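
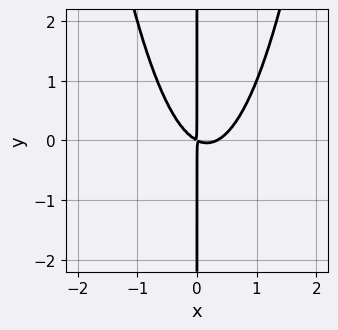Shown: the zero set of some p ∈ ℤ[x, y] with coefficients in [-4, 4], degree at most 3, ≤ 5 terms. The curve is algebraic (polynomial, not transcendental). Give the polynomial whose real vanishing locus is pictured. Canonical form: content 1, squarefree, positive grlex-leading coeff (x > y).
3*x^3 - x^2 - 2*x*y

First, degree: no degree-2 curve has this shape, so deg p = 3.
Next, reading off the gridlines: every point of the y-axis in the box is on the curve.
Finally, these observations pin down the coefficients.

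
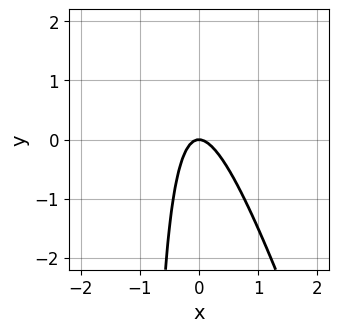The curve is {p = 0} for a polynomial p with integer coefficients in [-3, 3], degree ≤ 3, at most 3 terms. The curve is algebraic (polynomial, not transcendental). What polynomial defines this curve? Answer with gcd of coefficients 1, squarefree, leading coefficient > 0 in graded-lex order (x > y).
3*x^2 + x*y + y

First, degree: no degree-1 curve has this shape, so deg p = 2.
Then, reading off the gridlines: it meets the x-axis at x = 0 (among the integer gridlines); it crosses the y-axis at the gridline y = 0.
Finally, solving for integer coefficients yields p as stated.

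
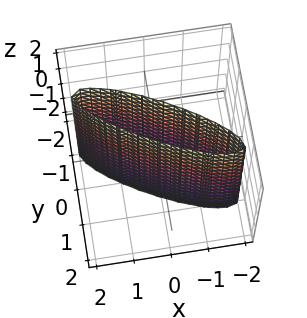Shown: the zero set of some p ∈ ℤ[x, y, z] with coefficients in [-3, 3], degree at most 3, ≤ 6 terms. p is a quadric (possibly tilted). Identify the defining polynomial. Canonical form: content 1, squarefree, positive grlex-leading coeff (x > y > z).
x^2 + 3*x*y + 3*y^2 - 1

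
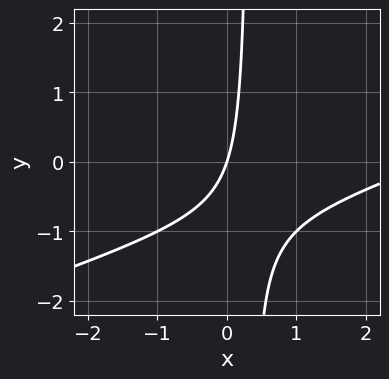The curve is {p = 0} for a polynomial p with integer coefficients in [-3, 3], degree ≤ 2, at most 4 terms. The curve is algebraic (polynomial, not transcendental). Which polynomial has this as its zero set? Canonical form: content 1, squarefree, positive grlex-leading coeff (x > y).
x^2 - 3*x*y - 3*x + y

First, deg p = 2. A generic line meets the curve in up to 2 points.
Next, from the visible intercepts: one y-axis crossing is at y = 0; it crosses the x-axis at the gridline x = 0.
Finally, fitting integer coefficients to these (and the overall shape) gives p.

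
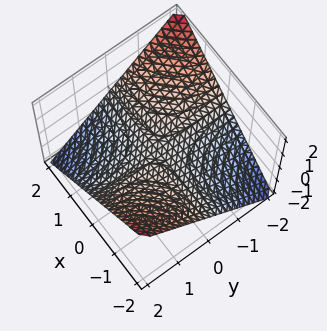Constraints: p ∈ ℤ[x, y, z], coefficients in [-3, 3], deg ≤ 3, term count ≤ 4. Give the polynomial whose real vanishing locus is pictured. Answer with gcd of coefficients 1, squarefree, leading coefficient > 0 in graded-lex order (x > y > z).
x*y + 2*z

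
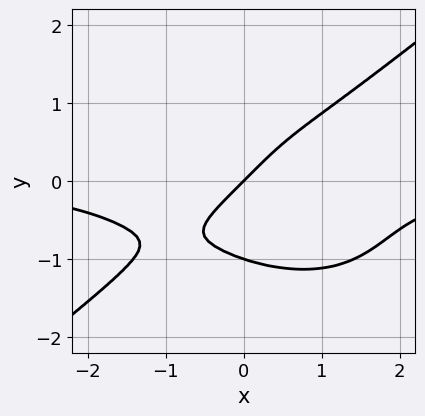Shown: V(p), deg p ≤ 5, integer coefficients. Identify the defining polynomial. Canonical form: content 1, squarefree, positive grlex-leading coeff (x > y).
First, deg p = 4.
Next, reading off the gridlines: among the integer gridlines, it crosses the y-axis at y ∈ {-1, 0}; one x-axis crossing is at x = 0.
Finally, together with the visible shape, these determine p as stated.

x^3*y - 2*y^4 + 2*x - 2*y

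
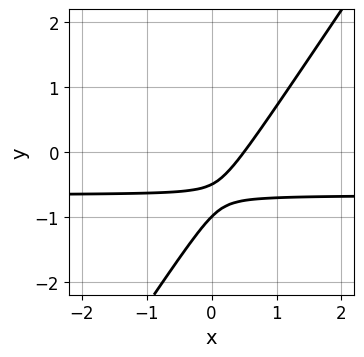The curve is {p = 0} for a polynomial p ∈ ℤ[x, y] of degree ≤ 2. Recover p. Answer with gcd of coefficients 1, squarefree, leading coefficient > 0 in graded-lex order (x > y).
3*x*y - 2*y^2 + 2*x - 3*y - 1

1. deg p = 2. A generic line meets the curve in up to 2 points.
2. Checking where it meets the axes: it meets the y-axis at y = -1 (among the integer gridlines).
3. Fitting integer coefficients to these (and the overall shape) gives p.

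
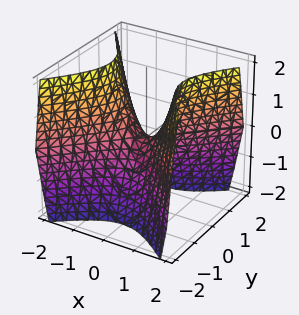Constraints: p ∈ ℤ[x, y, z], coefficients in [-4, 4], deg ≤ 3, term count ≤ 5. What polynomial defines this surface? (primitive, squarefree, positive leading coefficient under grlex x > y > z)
1. Degree: a hyperbolic paraboloid; a quadric, so deg p = 2.
2. Symmetries: the x ↦ −x reflection is a symmetry, so x appears only in even powers; it's symmetric under y → −y, forcing even powers of y.
3. Reading off the gridlines: one y-axis crossing is at y = 0; it meets the x-axis at x = 0 (among the integer gridlines); one z-axis crossing is at z = 0.
4. Assembling these constraints gives the stated polynomial.

3*x^2 - 3*y^2 - 2*z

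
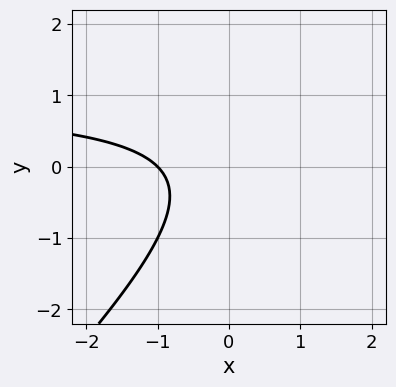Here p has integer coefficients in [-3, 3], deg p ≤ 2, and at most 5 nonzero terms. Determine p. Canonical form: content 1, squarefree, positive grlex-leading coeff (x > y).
First, degree: a generic line meets the curve in up to 2 points, so deg p = 2.
Then, from the visible intercepts: one x-axis crossing is at x = -1; the curve avoids every integer y-axis point in the box.
Finally, matching integer coefficients to the picture gives p.

x*y - y^2 - x - 1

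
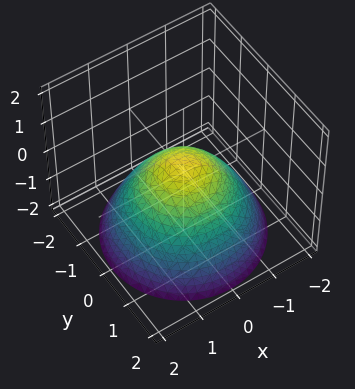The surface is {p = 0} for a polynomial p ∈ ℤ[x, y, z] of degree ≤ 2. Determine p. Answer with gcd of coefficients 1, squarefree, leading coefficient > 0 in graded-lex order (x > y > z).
Degree: a generic line meets the surface in up to 2 points, so deg p = 2.
Symmetries: the surface is invariant under rotation about z: p = q(x² + y², z).
From the axis intercepts and sections: a circular section at z = -2 has radius between 1 and 2.
Solving for integer coefficients yields p as stated.

2*x^2 + 2*y^2 + 3*z - 1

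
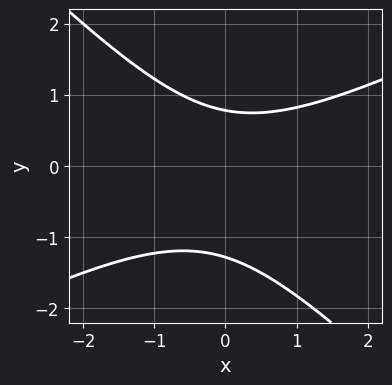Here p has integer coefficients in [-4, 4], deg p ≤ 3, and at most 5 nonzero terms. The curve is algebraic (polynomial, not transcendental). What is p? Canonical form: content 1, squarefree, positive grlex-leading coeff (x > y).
x^2 - x*y - 2*y^2 - y + 2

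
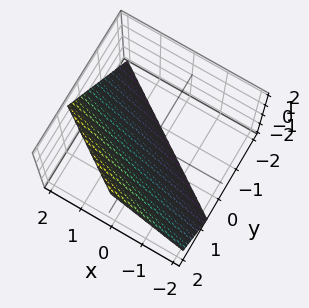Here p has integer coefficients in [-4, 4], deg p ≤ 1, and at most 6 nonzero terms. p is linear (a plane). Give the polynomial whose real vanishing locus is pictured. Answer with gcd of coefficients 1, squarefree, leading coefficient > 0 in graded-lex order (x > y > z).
2*x + 3*y - 2*z - 2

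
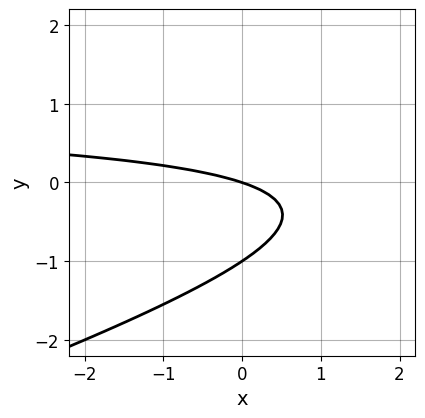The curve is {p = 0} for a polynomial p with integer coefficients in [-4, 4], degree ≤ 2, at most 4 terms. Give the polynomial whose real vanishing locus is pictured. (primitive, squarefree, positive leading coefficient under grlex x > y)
The degree is 2 — a generic line meets the curve in up to 2 points.
From the axis intercepts and sections: the y-axis gridline crossings are at y ∈ {-1, 0}; it crosses the x-axis at the gridline x = 0.
These observations pin down the coefficients.

x*y - 3*y^2 - x - 3*y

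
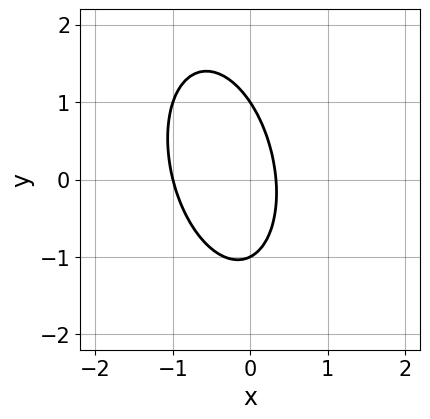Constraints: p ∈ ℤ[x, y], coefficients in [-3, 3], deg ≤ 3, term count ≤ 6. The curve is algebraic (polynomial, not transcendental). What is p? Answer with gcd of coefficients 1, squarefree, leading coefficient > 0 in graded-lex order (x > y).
1. Degree: the shape is more complex than any degree-1 curve, so deg p = 2.
2. Against the integer gridlines: the y-axis gridline crossings are at y ∈ {-1, 1}; it crosses the x-axis at the gridline x = -1.
3. Fitting integer coefficients to these (and the overall shape) gives p.

3*x^2 + x*y + y^2 + 2*x - 1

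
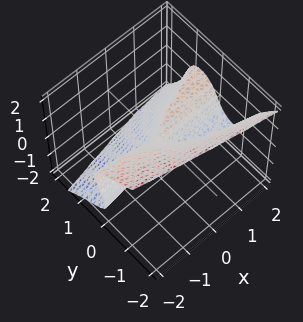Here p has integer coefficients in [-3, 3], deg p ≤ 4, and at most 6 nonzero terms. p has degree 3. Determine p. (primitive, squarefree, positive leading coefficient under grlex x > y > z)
Degree: a generic line meets the surface in up to 3 points, so deg p = 3.
Checking where it meets the axes: it meets the y-axis at y = 0 (among the integer gridlines); every point of the x-axis in the box is on the surface.
Together with the visible shape, these determine p as stated.

3*y^3 + 2*z^3 - 2*x*y + x*z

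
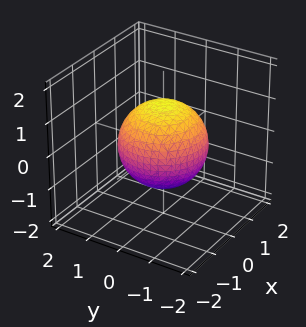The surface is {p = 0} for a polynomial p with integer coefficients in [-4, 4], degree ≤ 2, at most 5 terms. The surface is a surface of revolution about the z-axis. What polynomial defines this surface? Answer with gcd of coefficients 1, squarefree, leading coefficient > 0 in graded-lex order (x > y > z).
1. Degree: no degree-1 surface has this shape, so deg p = 2.
2. By symmetry, the z-axis is an axis of rotation, so x and y enter only as x² + y².
3. From the axis intercepts and sections: a circular section at z = 0 has radius between 1 and 2.
4. Together with the visible shape, these determine p as stated.

2*x^2 + 2*y^2 + 2*z^2 - 3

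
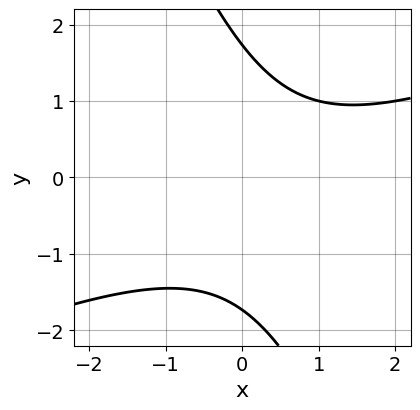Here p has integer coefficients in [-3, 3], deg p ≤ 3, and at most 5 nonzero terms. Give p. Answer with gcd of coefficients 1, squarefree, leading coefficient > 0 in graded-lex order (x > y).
x^2 - 2*x*y - y^2 - x + 3

(a) Degree: no degree-1 curve has this shape, so deg p = 2.
(b) Checking where it meets the axes: no x-intercept at any integer in the box.
(c) Fitting integer coefficients to these (and the overall shape) gives p.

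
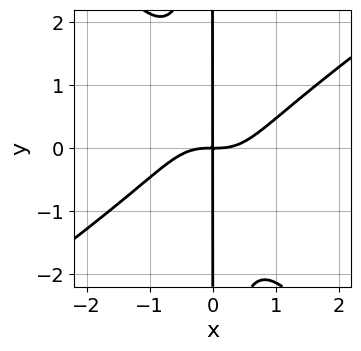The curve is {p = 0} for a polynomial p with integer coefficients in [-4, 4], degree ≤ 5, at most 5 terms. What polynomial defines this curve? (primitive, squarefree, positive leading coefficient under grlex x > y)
First, deg p = 4.
Then, observable constraints: every point of the y-axis in the box is on the curve.
Finally, the integer polynomial consistent with all of this is the stated p.

3*x^4 - 2*x^3*y - 3*x^2*y^2 - 3*x*y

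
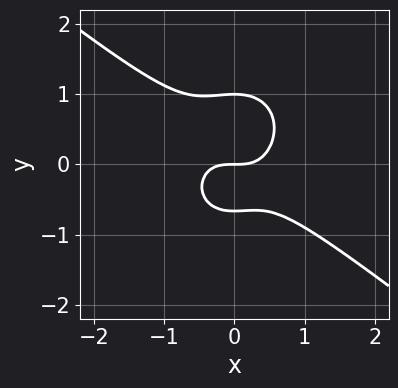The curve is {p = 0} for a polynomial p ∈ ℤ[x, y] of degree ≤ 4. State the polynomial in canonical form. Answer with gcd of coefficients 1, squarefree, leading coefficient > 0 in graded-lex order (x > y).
First, deg p = 3. No degree-2 curve has this shape.
Then, from the visible intercepts: among the integer gridlines, it crosses the y-axis at y ∈ {0, 1}; one x-axis crossing is at x = 0.
Finally, matching integer coefficients to the picture gives p.

3*x^3 + 2*x^2*y + 3*y^3 - y^2 - 2*y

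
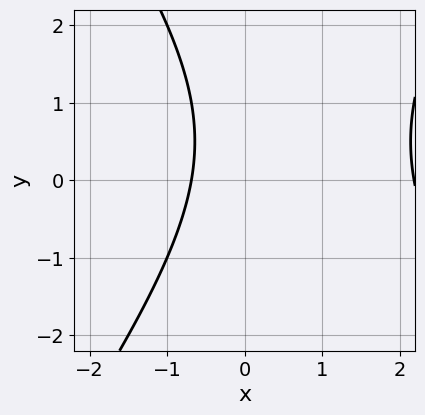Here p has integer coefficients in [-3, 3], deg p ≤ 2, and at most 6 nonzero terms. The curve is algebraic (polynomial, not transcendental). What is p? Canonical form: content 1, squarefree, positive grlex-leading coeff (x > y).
1. Degree: no degree-1 curve has this shape, so deg p = 2.
2. From the axis intercepts and sections: it misses every integer gridline on the y-axis.
3. The integer polynomial consistent with all of this is the stated p.

2*x^2 - y^2 - 3*x + y - 3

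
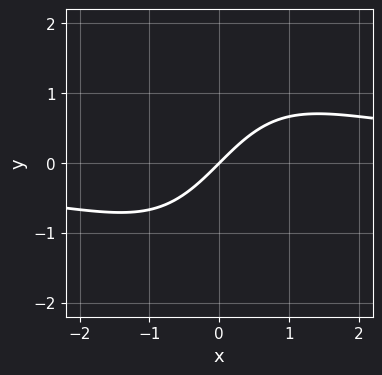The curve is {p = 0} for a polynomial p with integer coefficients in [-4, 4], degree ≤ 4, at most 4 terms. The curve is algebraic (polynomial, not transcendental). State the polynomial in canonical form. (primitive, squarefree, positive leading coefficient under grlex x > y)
The degree is 3 — a generic line meets the curve in up to 3 points.
Checking where it meets the axes: it crosses the y-axis at the gridline y = 0; it crosses the x-axis at the gridline x = 0.
Together with the visible shape, these determine p as stated.

x^2*y - 2*x + 2*y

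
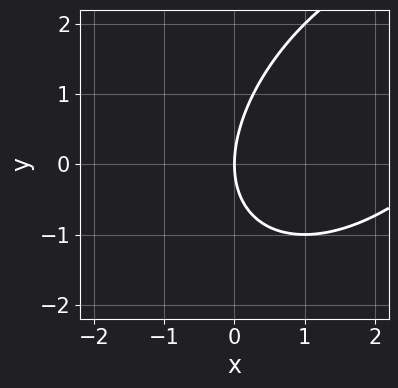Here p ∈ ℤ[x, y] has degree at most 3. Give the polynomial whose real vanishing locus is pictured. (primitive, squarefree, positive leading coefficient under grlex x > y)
x^2 - x*y + y^2 - 3*x

1. The degree is 2 — no degree-1 curve has this shape.
2. Observable constraints: one y-axis crossing is at y = 0; it meets the x-axis at x = 0 (among the integer gridlines).
3. Putting this together gives p.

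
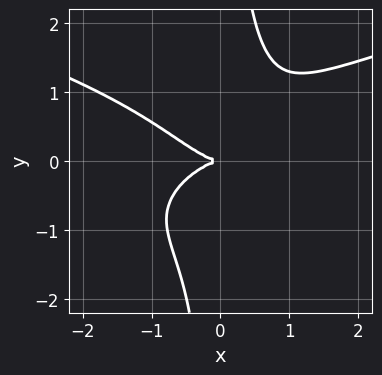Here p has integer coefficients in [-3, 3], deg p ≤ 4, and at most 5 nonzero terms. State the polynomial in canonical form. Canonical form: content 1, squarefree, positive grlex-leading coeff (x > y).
2*x*y^3 - x^3 - 2*y^2

(a) The degree is 4 — no degree-3 curve has this shape.
(b) Reading off the gridlines: it meets the y-axis at y = 0 (among the integer gridlines); one x-axis crossing is at x = 0.
(c) These observations pin down the coefficients.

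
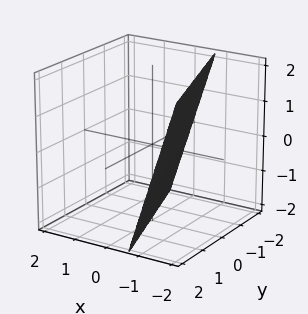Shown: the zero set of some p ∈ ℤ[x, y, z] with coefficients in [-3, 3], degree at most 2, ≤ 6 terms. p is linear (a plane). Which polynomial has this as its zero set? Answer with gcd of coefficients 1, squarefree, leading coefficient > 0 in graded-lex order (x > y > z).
3*x + y + z + 2

First, degree: every cross-section is a straight line — this is a plane, so deg p = 1.
Then, observable constraints: one z-axis crossing is at z = -2; one y-axis crossing is at y = -2.
Finally, assembling these constraints gives the stated polynomial.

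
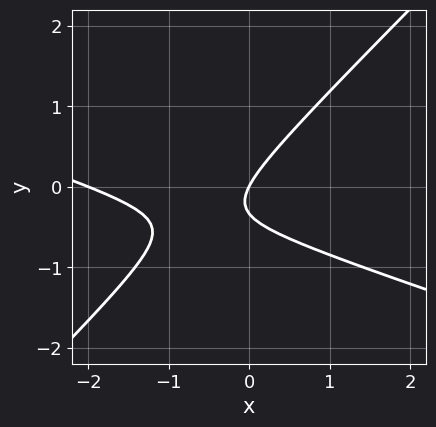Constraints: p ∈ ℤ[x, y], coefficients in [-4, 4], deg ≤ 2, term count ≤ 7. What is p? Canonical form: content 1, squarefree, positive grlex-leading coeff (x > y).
(a) The degree is 2 — no degree-1 curve has this shape.
(b) From the visible intercepts: the x-axis gridline crossings are at x ∈ {-2, 0}; it crosses the y-axis at the gridline y = 0.
(c) Fitting integer coefficients to these (and the overall shape) gives p.

x^2 + 2*x*y - 3*y^2 + 2*x - y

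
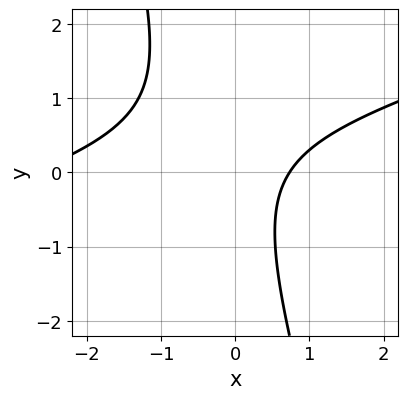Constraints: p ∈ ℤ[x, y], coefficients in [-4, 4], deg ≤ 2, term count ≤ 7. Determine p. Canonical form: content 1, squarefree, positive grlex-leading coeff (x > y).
1. The degree is 2 — a generic line meets the curve in up to 2 points.
2. From the axis intercepts and sections: it misses every integer gridline on the y-axis.
3. Matching integer coefficients to the picture gives p.

x^2 - 3*x*y - y^2 + 2*x - 2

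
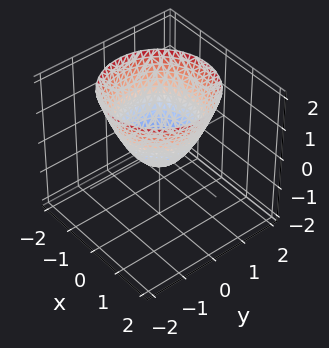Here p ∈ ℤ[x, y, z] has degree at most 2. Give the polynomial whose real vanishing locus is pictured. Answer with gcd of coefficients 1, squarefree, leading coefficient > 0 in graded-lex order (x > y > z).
1. deg p = 2. No degree-1 surface has this shape.
2. Symmetry: every cross-section ⟂ z is a circle, so x, y appear only via x² + y².
3. Against the integer gridlines: a circular section at z = 0 has radius between 0 and 1.
4. Matching integer coefficients to the picture gives p.

3*x^2 + 3*y^2 - 3*z - 1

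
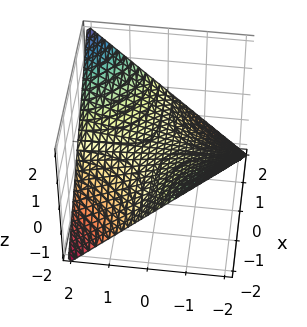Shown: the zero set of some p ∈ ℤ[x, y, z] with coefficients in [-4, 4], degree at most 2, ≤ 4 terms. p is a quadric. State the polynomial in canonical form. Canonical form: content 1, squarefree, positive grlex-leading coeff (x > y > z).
x*y - 2*z

First, degree: a hyperbolic paraboloid; a quadric, so deg p = 2.
Next, against the integer gridlines: every point of the y-axis in the box is on the surface; every point of the x-axis in the box is on the surface.
Finally, putting this together gives p.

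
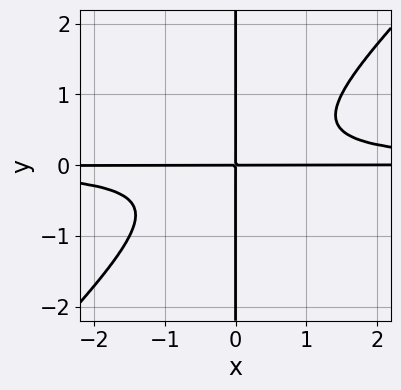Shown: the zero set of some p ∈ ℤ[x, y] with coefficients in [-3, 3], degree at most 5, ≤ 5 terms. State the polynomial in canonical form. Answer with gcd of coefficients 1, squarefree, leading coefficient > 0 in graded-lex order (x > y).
First, the degree is 4 — no degree-3 curve has this shape.
Then, checking where it meets the axes: every point of the x-axis in the box is on the curve; every point of the y-axis in the box is on the curve.
Finally, fitting integer coefficients to these (and the overall shape) gives p.

2*x^2*y^2 - 2*x*y^3 - x*y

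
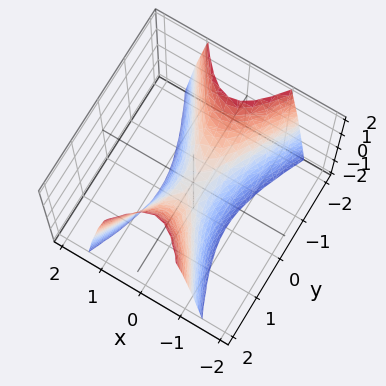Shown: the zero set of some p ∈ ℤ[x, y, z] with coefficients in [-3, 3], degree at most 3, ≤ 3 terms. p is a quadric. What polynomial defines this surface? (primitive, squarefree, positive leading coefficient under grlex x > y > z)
1. deg p = 2.
2. Symmetries: mirror symmetry x ↦ −x ⇒ only even powers of x; mirror symmetry y ↦ −y ⇒ only even powers of y.
3. Observable constraints: it crosses the y-axis at the gridline y = 0; it crosses the z-axis at the gridline z = 0; it meets the x-axis at x = 0 (among the integer gridlines).
4. Solving for integer coefficients yields p as stated.

3*x^2 - y^2 + z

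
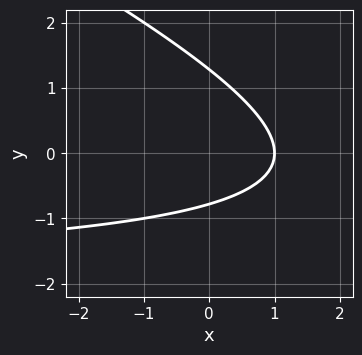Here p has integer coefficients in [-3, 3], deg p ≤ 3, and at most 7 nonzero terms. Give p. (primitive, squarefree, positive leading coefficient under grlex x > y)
1. The degree is 2 — the shape is more complex than any degree-1 curve.
2. From the visible intercepts: it crosses the x-axis at the gridline x = 1.
3. Fitting integer coefficients to these (and the overall shape) gives p.

x*y + 2*y^2 + 2*x - y - 2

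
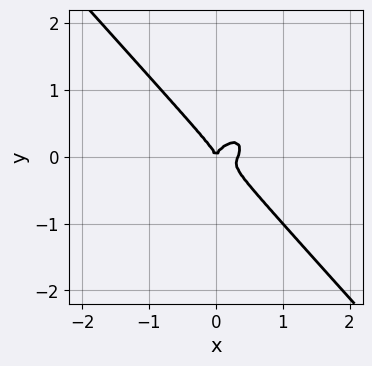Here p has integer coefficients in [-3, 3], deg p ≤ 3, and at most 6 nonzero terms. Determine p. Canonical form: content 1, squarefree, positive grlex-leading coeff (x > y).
1. deg p = 3. A generic line meets the curve in up to 3 points.
2. Reading off the gridlines: it crosses the x-axis at the gridline x = 0; it crosses the y-axis at the gridline y = 0.
3. Assembling these constraints gives the stated polynomial.

3*x^3 - x^2*y + 3*y^3 - x^2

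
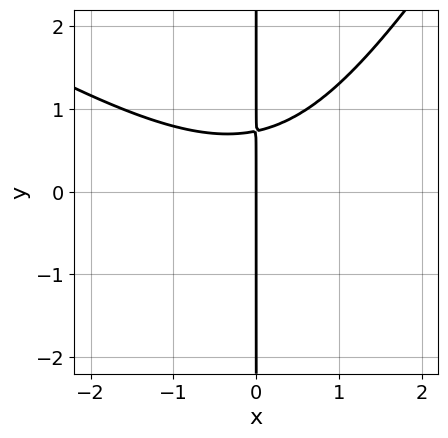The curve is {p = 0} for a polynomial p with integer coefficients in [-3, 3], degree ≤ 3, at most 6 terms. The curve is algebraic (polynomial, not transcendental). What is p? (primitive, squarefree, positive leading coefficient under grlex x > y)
x^3 + x^2*y - x*y^2 - 2*x*y + 2*x

(a) The degree is 3 — the shape is more complex than any degree-2 curve.
(b) From the axis intercepts and sections: the visible y-axis segment lies entirely on the curve; it crosses the x-axis at the gridline x = 0.
(c) Together with the visible shape, these determine p as stated.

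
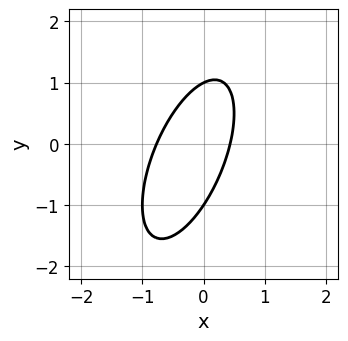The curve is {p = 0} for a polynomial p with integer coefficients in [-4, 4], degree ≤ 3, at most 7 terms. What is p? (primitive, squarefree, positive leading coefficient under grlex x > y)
deg p = 2. The shape is more complex than any degree-1 curve.
Reading off the gridlines: among the integer gridlines, it crosses the y-axis at y ∈ {-1, 1}.
Matching integer coefficients to the picture gives p.

3*x^2 - 2*x*y + y^2 + x - 1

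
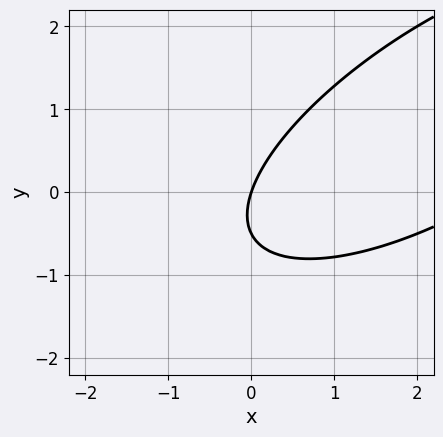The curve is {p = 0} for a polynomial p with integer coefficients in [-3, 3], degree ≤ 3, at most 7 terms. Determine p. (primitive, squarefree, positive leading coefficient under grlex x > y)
x^2 - 2*x*y + 2*y^2 - 3*x + y

First, deg p = 2. No degree-1 curve has this shape.
Then, from the visible intercepts: one x-axis crossing is at x = 0; it crosses the y-axis at the gridline y = 0.
Finally, putting this together gives p.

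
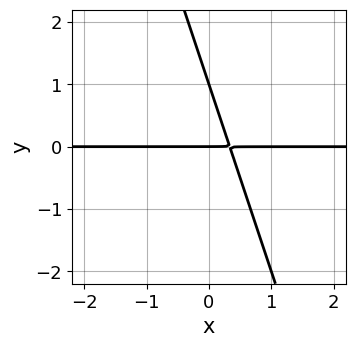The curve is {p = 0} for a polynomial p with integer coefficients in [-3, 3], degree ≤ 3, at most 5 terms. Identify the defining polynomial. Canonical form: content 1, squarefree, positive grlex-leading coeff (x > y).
1. deg p = 2. A generic line meets the curve in up to 2 points.
2. Against the integer gridlines: the y-axis gridline crossings are at y ∈ {0, 1}; the visible x-axis segment lies entirely on the curve.
3. Solving for integer coefficients yields p as stated.

3*x*y + y^2 - y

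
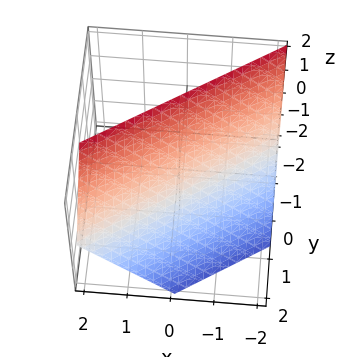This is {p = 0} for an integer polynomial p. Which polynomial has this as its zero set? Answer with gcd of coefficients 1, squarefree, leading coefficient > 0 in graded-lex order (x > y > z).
2*x - 3*y - 2*z + 2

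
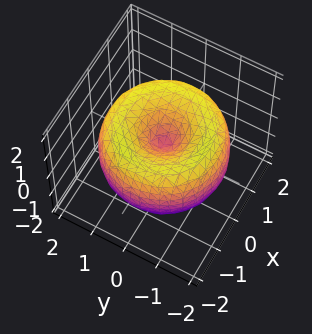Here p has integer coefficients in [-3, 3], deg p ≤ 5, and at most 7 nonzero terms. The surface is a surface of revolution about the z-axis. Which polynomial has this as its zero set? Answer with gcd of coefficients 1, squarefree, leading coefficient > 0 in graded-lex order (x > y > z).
x^4 + 2*x^2*y^2 + y^4 - 3*x^2 - 3*y^2 + 2*z^2

(a) The degree is 4 — a generic line meets the surface in up to 4 points.
(b) Symmetries: rotational symmetry about the z-axis ⇒ p depends on x, y only through x² + y².
(c) From the axis intercepts and sections: one z-axis crossing is at z = 0; one y-axis crossing is at y = 0; a circular section at z = 0 has radius between 1 and 2.
(d) Assembling these constraints gives the stated polynomial.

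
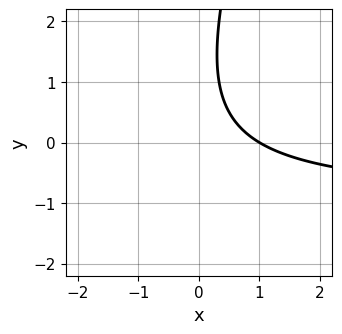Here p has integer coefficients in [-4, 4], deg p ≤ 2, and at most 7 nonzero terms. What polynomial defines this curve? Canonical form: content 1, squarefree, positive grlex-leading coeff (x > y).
3*x*y - y^2 + 3*x + 2*y - 3

First, deg p = 2.
Then, against the integer gridlines: the curve avoids every integer y-axis point in the box; one x-axis crossing is at x = 1.
Finally, putting this together gives p.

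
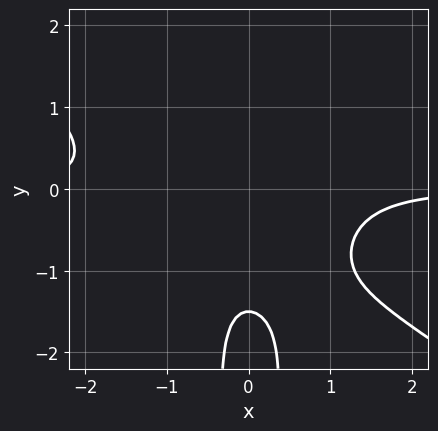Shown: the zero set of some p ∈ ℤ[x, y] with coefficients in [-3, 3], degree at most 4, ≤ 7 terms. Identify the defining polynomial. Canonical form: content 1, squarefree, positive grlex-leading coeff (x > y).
2*x^3*y + 3*x^2*y^2 + x^2*y + 2*y + 3

First, the degree is 4 — the shape is more complex than any degree-3 curve.
Next, from the visible intercepts: the curve avoids every integer x-axis point in the box.
Finally, putting this together gives p.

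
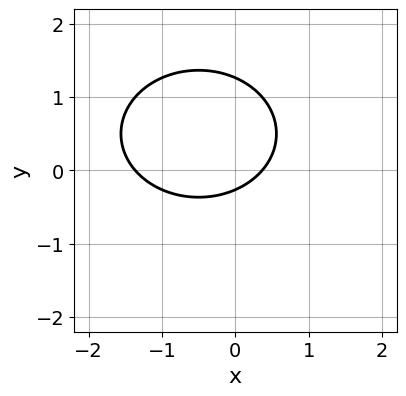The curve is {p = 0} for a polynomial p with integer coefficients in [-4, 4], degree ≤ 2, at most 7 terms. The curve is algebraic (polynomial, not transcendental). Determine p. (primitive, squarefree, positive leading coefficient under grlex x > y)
2*x^2 + 3*y^2 + 2*x - 3*y - 1

(a) deg p = 2.
(b) Putting this together gives p.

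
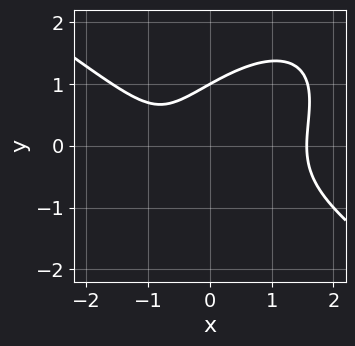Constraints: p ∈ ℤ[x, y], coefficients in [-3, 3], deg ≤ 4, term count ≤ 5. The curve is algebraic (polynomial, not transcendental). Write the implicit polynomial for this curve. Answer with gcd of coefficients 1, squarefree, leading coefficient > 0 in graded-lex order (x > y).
(a) The degree is 3 — a generic line meets the curve in up to 3 points.
(b) Reading off the gridlines: it crosses the y-axis at the gridline y = 1.
(c) These observations pin down the coefficients.

2*x^3 - 2*x*y^2 + 3*y^3 - 3*x - 3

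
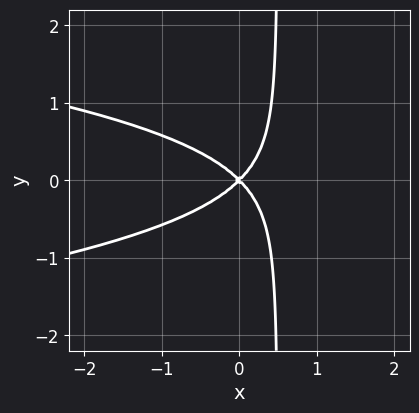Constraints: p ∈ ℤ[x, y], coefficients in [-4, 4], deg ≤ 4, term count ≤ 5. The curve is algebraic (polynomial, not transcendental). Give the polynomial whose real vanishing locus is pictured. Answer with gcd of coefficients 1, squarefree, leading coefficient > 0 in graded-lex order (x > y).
2*x*y^2 + x^2 - y^2

First, deg p = 3. No degree-2 curve has this shape.
Next, symmetries: mirror symmetry y ↦ −y ⇒ only even powers of y.
Then, against the integer gridlines: it crosses the x-axis at the gridline x = 0; it crosses the y-axis at the gridline y = 0.
Finally, matching integer coefficients to the picture gives p.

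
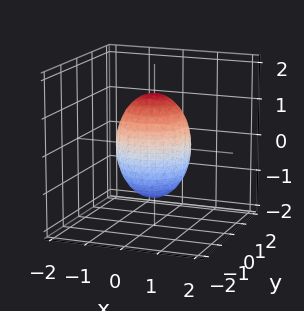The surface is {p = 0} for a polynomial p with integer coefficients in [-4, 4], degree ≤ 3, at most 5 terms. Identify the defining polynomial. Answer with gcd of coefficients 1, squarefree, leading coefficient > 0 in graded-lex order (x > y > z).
2*x^2 + 2*y^2 + z^2 - 2

1. Degree: a generic line meets the surface in up to 2 points, so deg p = 2.
2. By symmetry, every cross-section ⟂ z is a circle, so x, y appear only via x² + y².
3. Checking where it meets the axes: among the integer gridlines, it crosses the x-axis at x ∈ {-1, 1}; a circular section at z = 0 has radius exactly 1; among the integer gridlines, it crosses the y-axis at y ∈ {-1, 1}.
4. Together with the visible shape, these determine p as stated.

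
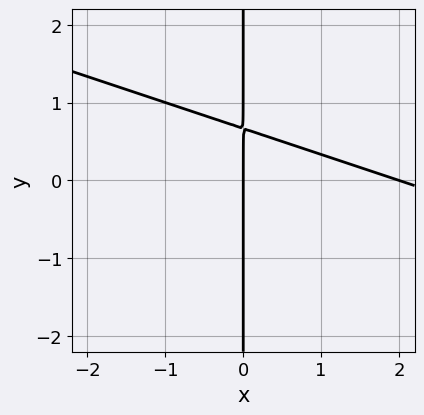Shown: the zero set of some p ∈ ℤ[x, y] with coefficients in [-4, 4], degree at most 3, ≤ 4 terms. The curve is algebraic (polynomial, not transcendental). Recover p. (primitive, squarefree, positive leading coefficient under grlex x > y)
x^2 + 3*x*y - 2*x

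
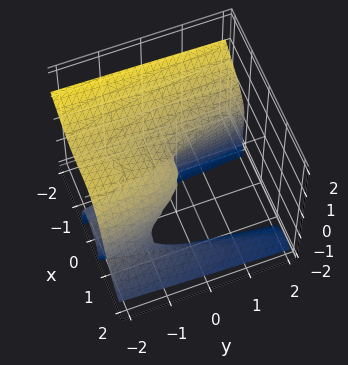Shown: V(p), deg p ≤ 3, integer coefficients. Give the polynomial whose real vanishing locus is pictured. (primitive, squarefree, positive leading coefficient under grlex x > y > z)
2*x^3 + 3*x^2*z + z^3 + 3*z^2 + y

1. The degree is 3 — the shape is more complex than any degree-2 surface.
2. From the visible intercepts: one y-axis crossing is at y = 0; it crosses the z-axis at the gridline z = 0; one x-axis crossing is at x = 0.
3. Together with the visible shape, these determine p as stated.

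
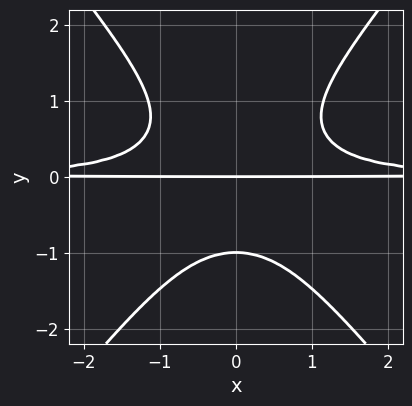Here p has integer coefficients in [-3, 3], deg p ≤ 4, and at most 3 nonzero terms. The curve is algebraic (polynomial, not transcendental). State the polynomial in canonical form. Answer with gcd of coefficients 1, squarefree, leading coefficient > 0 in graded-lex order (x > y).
3*x^2*y^2 - 2*y^4 - 2*y

The degree is 4 — no degree-3 curve has this shape.
Symmetries: mirror symmetry x ↦ −x ⇒ only even powers of x.
Checking where it meets the axes: the visible x-axis segment lies entirely on the curve; among the integer gridlines, it crosses the y-axis at y ∈ {-1, 0}.
Assembling these constraints gives the stated polynomial.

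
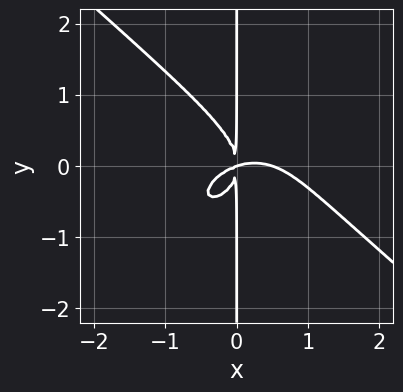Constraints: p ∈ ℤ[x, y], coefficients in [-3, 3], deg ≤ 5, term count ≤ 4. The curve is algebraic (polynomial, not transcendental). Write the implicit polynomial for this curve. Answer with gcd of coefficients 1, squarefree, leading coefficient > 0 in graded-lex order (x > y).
Degree: no degree-3 curve has this shape, so deg p = 4.
Checking where it meets the axes: one x-axis crossing is at x = 0; every point of the y-axis in the box is on the curve.
Solving for integer coefficients yields p as stated.

2*x^4 + 3*x*y^3 - x^3 + 3*x^2*y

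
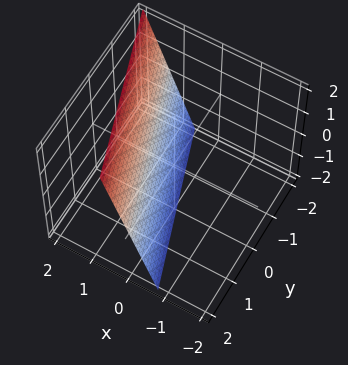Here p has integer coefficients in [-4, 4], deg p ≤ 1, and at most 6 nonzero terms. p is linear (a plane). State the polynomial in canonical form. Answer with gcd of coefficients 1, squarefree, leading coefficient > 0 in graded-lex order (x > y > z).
(a) deg p = 1.
(b) Against the integer gridlines: it meets the y-axis at y = 2 (among the integer gridlines); it meets the z-axis at z = -2 (among the integer gridlines).
(c) Matching integer coefficients to the picture gives p.

3*x + y - z - 2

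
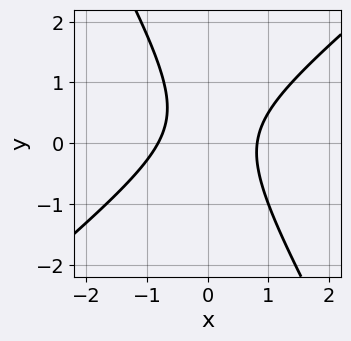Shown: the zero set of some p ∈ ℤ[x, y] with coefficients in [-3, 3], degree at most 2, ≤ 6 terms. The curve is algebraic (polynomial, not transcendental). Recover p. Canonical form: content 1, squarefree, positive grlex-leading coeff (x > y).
3*x^2 - 2*x*y - 2*y^2 + y - 2

deg p = 2. No degree-1 curve has this shape.
Observable constraints: it misses every integer gridline on the y-axis.
These observations pin down the coefficients.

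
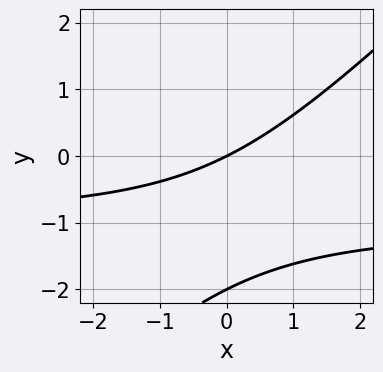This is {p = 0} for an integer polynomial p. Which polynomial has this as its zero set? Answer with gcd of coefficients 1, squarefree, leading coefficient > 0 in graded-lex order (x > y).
x*y - y^2 + x - 2*y

1. deg p = 2.
2. From the axis intercepts and sections: among the integer gridlines, it crosses the y-axis at y ∈ {-2, 0}; it meets the x-axis at x = 0 (among the integer gridlines).
3. These observations pin down the coefficients.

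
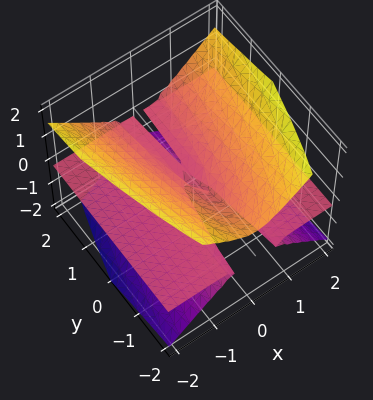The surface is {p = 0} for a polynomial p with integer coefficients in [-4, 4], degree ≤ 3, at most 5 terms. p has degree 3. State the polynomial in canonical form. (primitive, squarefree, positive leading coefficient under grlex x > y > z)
2*x^2*z - y*z^2 - 2*z^3

The degree is 3 — the shape is more complex than any degree-2 surface.
Reading off the gridlines: every point of the y-axis in the box is on the surface; one z-axis crossing is at z = 0; every point of the x-axis in the box is on the surface.
Matching integer coefficients to the picture gives p.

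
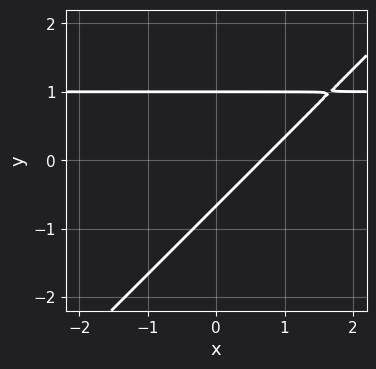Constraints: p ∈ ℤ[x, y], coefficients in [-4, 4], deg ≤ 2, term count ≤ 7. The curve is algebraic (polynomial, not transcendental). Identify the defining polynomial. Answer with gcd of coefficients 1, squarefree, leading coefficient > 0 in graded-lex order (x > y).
3*x*y - 3*y^2 - 3*x + y + 2

(a) Degree: a generic line meets the curve in up to 2 points, so deg p = 2.
(b) Against the integer gridlines: one y-axis crossing is at y = 1.
(c) Solving for integer coefficients yields p as stated.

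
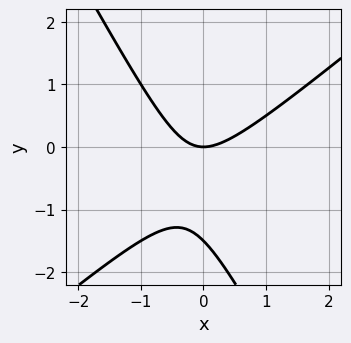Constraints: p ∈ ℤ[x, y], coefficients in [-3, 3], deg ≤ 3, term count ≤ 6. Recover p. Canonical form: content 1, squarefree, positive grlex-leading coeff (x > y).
1. Degree: the shape is more complex than any degree-1 curve, so deg p = 2.
2. From the visible intercepts: one y-axis crossing is at y = 0; it crosses the x-axis at the gridline x = 0.
3. Assembling these constraints gives the stated polynomial.

3*x^2 - 2*x*y - 2*y^2 - 3*y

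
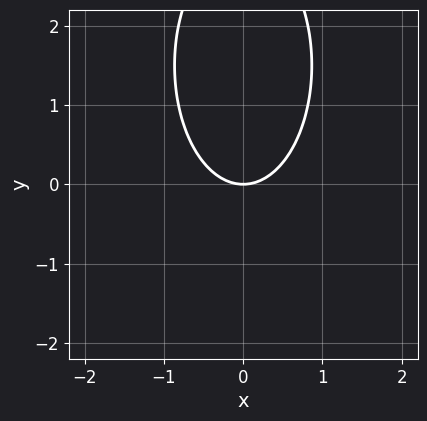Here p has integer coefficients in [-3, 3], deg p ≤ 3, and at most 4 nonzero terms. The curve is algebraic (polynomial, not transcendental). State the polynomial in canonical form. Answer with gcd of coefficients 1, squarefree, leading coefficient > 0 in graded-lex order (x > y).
3*x^2 + y^2 - 3*y

1. The degree is 2 — a generic line meets the curve in up to 2 points.
2. Symmetries: it's symmetric under x → −x, forcing even powers of x.
3. Against the integer gridlines: one y-axis crossing is at y = 0; it crosses the x-axis at the gridline x = 0.
4. Matching integer coefficients to the picture gives p.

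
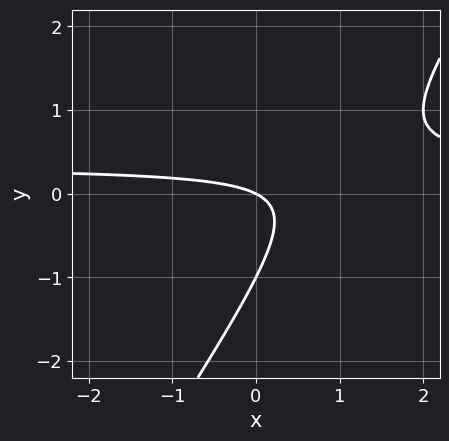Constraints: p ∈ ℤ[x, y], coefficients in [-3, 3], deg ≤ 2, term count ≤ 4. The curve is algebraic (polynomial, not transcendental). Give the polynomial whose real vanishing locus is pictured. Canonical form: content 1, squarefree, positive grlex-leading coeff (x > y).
3*x*y - 2*y^2 - x - 2*y

(a) The degree is 2 — no degree-1 curve has this shape.
(b) From the visible intercepts: among the integer gridlines, it crosses the y-axis at y ∈ {-1, 0}; it meets the x-axis at x = 0 (among the integer gridlines).
(c) These observations pin down the coefficients.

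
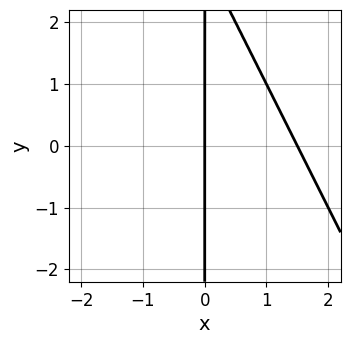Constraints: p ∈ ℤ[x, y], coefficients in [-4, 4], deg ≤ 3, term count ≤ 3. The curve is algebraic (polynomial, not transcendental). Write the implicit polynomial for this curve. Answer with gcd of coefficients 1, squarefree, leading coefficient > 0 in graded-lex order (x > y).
2*x^2 + x*y - 3*x

First, deg p = 2. A generic line meets the curve in up to 2 points.
Then, from the axis intercepts and sections: one x-axis crossing is at x = 0; the visible y-axis segment lies entirely on the curve.
Finally, these observations pin down the coefficients.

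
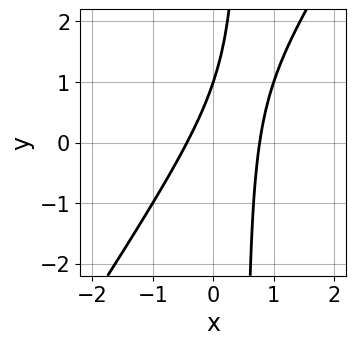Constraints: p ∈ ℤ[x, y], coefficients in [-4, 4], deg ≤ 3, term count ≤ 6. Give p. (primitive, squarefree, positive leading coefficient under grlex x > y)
(a) The degree is 2 — a generic line meets the curve in up to 2 points.
(b) Checking where it meets the axes: it crosses the y-axis at the gridline y = 1.
(c) Fitting integer coefficients to these (and the overall shape) gives p.

3*x^2 - 2*x*y - x + y - 1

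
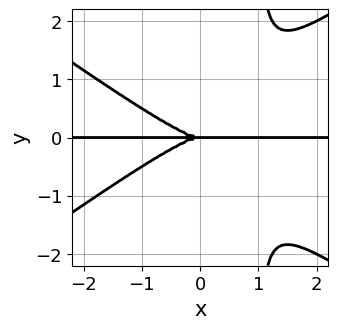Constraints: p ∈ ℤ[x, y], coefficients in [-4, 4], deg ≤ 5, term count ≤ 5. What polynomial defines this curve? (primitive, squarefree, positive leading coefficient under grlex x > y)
x^3*y - 2*x*y^3 + 2*y^3

First, deg p = 4. No degree-3 curve has this shape.
Next, from the visible intercepts: one y-axis crossing is at y = 0; every point of the x-axis in the box is on the curve.
Finally, solving for integer coefficients yields p as stated.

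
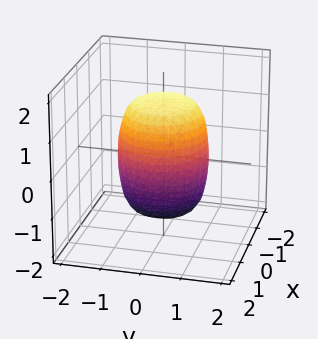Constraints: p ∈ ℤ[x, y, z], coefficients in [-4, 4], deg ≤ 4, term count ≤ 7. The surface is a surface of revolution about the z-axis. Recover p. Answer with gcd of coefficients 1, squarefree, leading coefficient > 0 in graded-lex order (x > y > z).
2*x^4 + 4*x^2*y^2 + 2*y^4 - x^2 - y^2 + z^2 - 2

deg p = 4. The shape is more complex than any degree-3 surface.
Symmetries: the z-axis is an axis of rotation, so x and y enter only as x² + y².
From the visible intercepts: a circular section at z = 0 has radius between 1 and 2.
Fitting integer coefficients to these (and the overall shape) gives p.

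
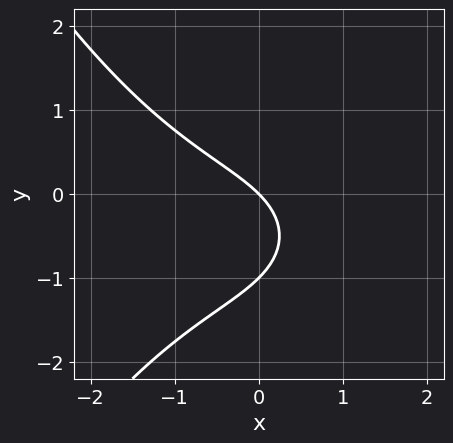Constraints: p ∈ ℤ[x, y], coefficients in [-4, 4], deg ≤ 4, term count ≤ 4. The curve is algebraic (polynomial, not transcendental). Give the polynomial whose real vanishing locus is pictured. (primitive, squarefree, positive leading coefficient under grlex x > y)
First, the degree is 3 — no degree-2 curve has this shape.
Next, reading off the gridlines: it crosses the x-axis at the gridline x = 0; among the integer gridlines, it crosses the y-axis at y ∈ {-1, 0}.
Finally, assembling these constraints gives the stated polynomial.

x^3 + 3*y^2 + 3*x + 3*y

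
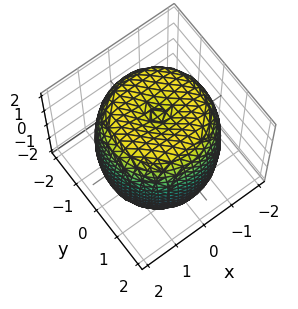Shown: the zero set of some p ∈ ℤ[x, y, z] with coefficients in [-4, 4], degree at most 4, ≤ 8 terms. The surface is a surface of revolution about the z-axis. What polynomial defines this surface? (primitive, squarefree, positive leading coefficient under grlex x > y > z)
The degree is 4 — the shape is more complex than any degree-3 surface.
By symmetry, the surface is invariant under rotation about z: p = q(x² + y², z).
Reading off the gridlines: a circular section at z = 1 has radius between 1 and 2.
Putting this together gives p.

x^4 + 2*x^2*y^2 + y^4 - 2*x^2 - 2*y^2 + z^2 - 3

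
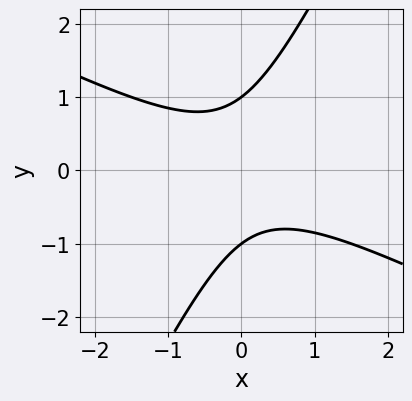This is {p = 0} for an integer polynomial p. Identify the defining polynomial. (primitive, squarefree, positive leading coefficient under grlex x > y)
2*x^2 + 3*x*y - 2*y^2 + 2

(a) The degree is 2 — the shape is more complex than any degree-1 curve.
(b) Reading off the gridlines: among the integer gridlines, it crosses the y-axis at y ∈ {-1, 1}; it misses every integer gridline on the x-axis.
(c) Putting this together gives p.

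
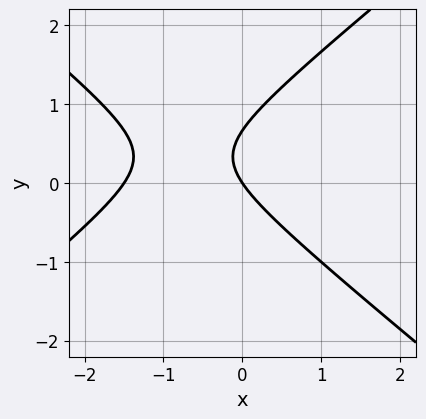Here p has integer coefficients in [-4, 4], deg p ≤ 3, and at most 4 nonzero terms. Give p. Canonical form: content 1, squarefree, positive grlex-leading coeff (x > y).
deg p = 2. A generic line meets the curve in up to 2 points.
Observable constraints: one x-axis crossing is at x = 0; it crosses the y-axis at the gridline y = 0.
Solving for integer coefficients yields p as stated.

2*x^2 - 3*y^2 + 3*x + 2*y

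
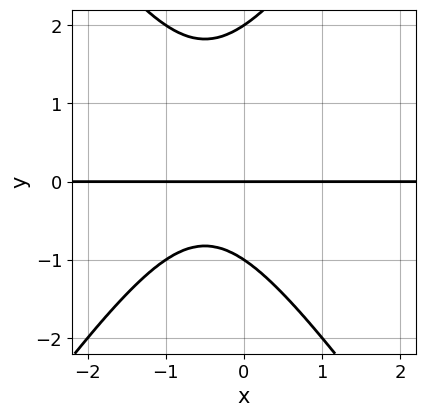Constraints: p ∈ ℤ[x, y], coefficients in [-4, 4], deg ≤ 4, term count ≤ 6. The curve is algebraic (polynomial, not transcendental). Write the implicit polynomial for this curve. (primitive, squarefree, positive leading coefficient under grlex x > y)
First, deg p = 3. A generic line meets the curve in up to 3 points.
Next, from the axis intercepts and sections: the visible x-axis segment lies entirely on the curve; among the integer gridlines, it crosses the y-axis at y ∈ {-1, 0, 2}.
Finally, assembling these constraints gives the stated polynomial.

2*x^2*y - y^3 + 2*x*y + y^2 + 2*y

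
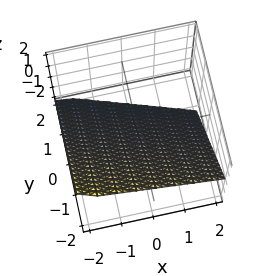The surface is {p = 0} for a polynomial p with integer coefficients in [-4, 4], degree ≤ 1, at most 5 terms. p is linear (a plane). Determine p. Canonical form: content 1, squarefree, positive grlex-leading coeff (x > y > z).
x + 3*y + 3*z + 2

1. The degree is 1 — every cross-section is a straight line — this is a plane.
2. Reading off the gridlines: it crosses the x-axis at the gridline x = -2.
3. These observations pin down the coefficients.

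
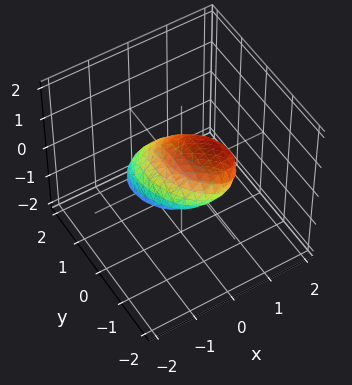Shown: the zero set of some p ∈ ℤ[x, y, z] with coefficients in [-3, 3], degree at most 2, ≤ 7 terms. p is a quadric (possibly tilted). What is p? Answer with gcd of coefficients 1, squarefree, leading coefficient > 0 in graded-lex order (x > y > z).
2*x^2 + x*y - 3*x*z + y^2 + 3*z^2 - 1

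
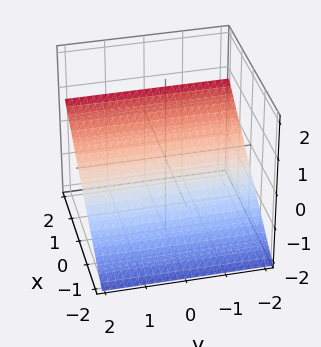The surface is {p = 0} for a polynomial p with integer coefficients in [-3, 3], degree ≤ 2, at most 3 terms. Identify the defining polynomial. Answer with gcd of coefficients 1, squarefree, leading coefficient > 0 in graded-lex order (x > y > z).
2*x - 3*z - 2

deg p = 1. Every cross-section is a straight line — this is a plane.
Checking where it meets the axes: it crosses the x-axis at the gridline x = 1; it misses every integer gridline on the y-axis.
Putting this together gives p.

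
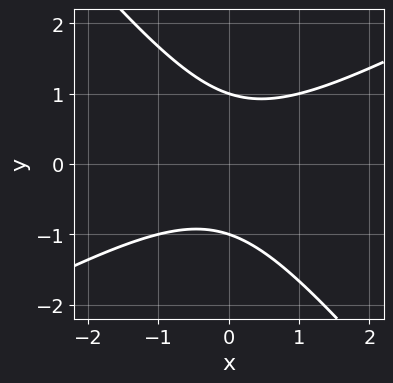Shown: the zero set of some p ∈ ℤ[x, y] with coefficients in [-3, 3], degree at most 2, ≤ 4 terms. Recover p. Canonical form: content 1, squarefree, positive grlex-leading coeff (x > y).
2*x^2 - 2*x*y - 3*y^2 + 3

(a) The degree is 2 — the shape is more complex than any degree-1 curve.
(b) Observable constraints: it misses every integer gridline on the x-axis; the y-axis gridline crossings are at y ∈ {-1, 1}.
(c) Solving for integer coefficients yields p as stated.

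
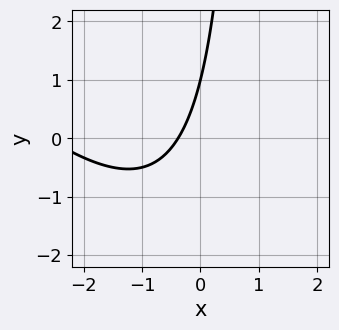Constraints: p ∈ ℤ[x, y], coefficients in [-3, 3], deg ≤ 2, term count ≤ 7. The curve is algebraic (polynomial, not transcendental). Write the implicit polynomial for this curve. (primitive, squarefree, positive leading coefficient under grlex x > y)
1. Degree: the shape is more complex than any degree-1 curve, so deg p = 2.
2. From the axis intercepts and sections: it crosses the y-axis at the gridline y = 1.
3. Together with the visible shape, these determine p as stated.

x^2 + x*y + 3*x - y + 1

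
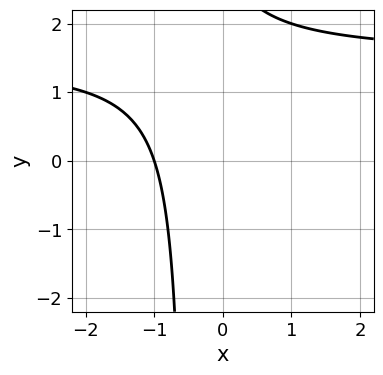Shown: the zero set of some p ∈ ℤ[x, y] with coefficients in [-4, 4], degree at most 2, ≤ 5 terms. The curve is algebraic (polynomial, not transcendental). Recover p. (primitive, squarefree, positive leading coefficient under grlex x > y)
Degree: a generic line meets the curve in up to 2 points, so deg p = 2.
From the axis intercepts and sections: it misses every integer gridline on the y-axis; it crosses the x-axis at the gridline x = -1.
Together with the visible shape, these determine p as stated.

2*x*y - 3*x + y - 3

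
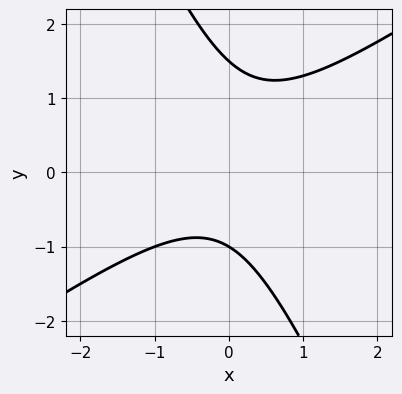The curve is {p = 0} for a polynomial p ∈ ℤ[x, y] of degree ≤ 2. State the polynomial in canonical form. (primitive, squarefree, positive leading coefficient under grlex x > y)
3*x^2 - 3*x*y - 2*y^2 + y + 3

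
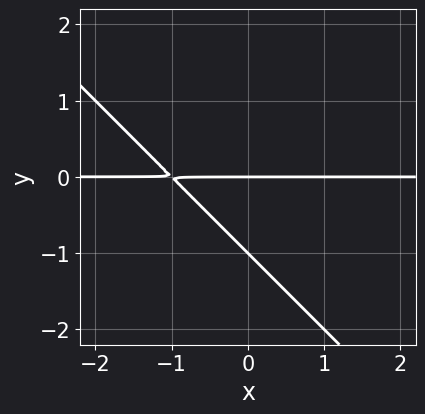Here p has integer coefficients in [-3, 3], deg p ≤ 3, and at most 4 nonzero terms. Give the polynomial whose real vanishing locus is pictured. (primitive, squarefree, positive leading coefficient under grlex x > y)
First, deg p = 2. The shape is more complex than any degree-1 curve.
Next, from the axis intercepts and sections: the y-axis gridline crossings are at y ∈ {-1, 0}; the visible x-axis segment lies entirely on the curve.
Finally, putting this together gives p.

x*y + y^2 + y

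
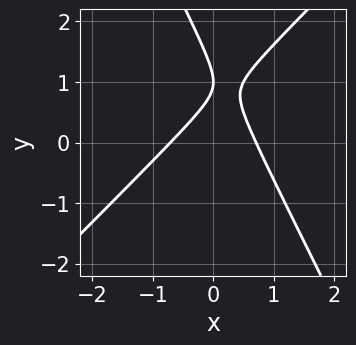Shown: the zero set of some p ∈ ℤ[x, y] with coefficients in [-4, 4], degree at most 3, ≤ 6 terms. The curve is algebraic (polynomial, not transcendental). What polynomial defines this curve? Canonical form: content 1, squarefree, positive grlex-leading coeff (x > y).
2*x^2 - x*y - y^2 + 2*y - 1

1. The degree is 2 — no degree-1 curve has this shape.
2. Observable constraints: it meets the y-axis at y = 1 (among the integer gridlines).
3. Solving for integer coefficients yields p as stated.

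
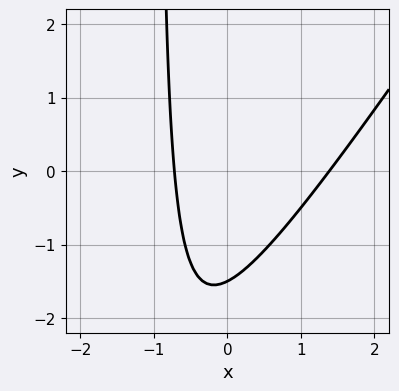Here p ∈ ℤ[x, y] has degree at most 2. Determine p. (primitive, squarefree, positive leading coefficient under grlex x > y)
deg p = 2. No degree-1 curve has this shape.
Matching integer coefficients to the picture gives p.

3*x^2 - 2*x*y - 2*x - 2*y - 3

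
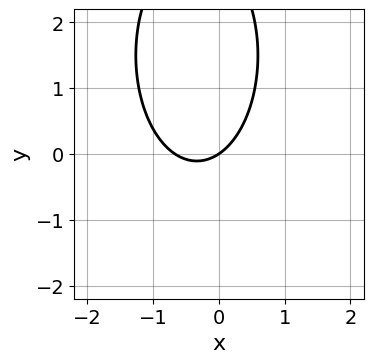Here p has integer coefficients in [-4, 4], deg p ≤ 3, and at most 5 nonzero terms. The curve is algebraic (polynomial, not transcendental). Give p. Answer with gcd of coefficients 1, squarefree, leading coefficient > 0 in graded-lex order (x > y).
First, deg p = 2.
Then, checking where it meets the axes: one x-axis crossing is at x = 0; one y-axis crossing is at y = 0.
Finally, assembling these constraints gives the stated polynomial.

3*x^2 + y^2 + 2*x - 3*y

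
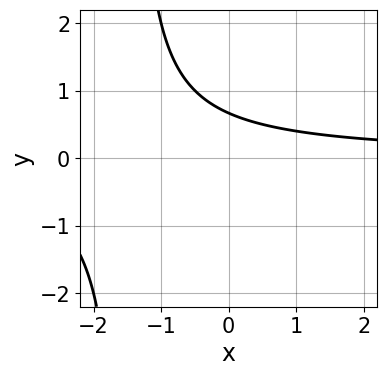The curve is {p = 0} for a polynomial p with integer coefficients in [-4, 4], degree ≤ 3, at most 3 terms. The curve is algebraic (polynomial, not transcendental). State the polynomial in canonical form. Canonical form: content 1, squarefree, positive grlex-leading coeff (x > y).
(a) Degree: the shape is more complex than any degree-1 curve, so deg p = 2.
(b) Observable constraints: no x-intercept at any integer in the box.
(c) Assembling these constraints gives the stated polynomial.

2*x*y + 3*y - 2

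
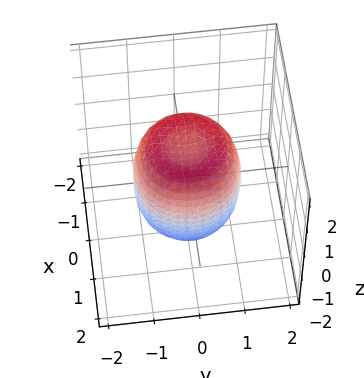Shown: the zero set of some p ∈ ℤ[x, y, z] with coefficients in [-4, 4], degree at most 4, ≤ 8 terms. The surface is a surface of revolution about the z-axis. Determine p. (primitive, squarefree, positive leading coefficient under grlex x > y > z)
(a) deg p = 4. No degree-3 surface has this shape.
(b) Symmetries: every cross-section ⟂ z is a circle, so x, y appear only via x² + y².
(c) From the axis intercepts and sections: a circular section at z = 1 has radius exactly 1; among the integer gridlines, it crosses the z-axis at z ∈ {-1, 1}.
(d) Matching integer coefficients to the picture gives p.

2*x^4 + 4*x^2*y^2 + 2*y^4 - 2*x^2 - 2*y^2 + z^2 - 1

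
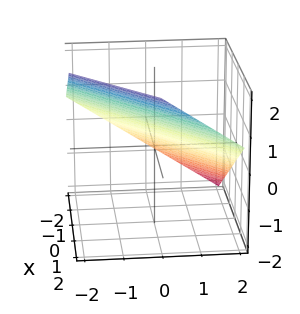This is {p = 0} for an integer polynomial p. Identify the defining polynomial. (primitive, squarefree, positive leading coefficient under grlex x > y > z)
2*x - 2*y - 3*z + 2

First, deg p = 1.
Then, checking where it meets the axes: one y-axis crossing is at y = 1; one x-axis crossing is at x = -1.
Finally, matching integer coefficients to the picture gives p.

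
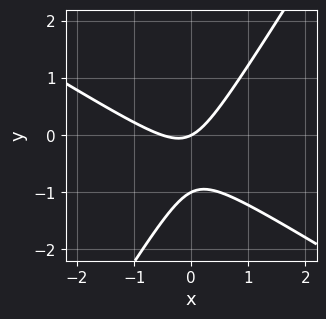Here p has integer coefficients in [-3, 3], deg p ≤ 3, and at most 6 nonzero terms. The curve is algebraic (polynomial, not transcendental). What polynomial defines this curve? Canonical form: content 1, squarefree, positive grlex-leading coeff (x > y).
2*x^2 + 2*x*y - 2*y^2 + x - 2*y

The degree is 2 — a generic line meets the curve in up to 2 points.
From the axis intercepts and sections: the y-axis gridline crossings are at y ∈ {-1, 0}; it crosses the x-axis at the gridline x = 0.
Assembling these constraints gives the stated polynomial.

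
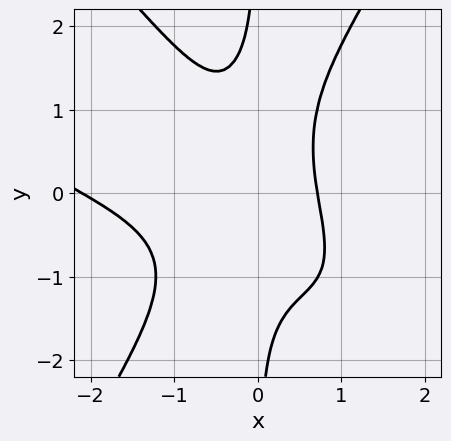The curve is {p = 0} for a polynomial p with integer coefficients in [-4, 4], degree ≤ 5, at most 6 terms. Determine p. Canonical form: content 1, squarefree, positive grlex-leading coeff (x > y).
First, degree: a generic line meets the curve in up to 4 points, so deg p = 4.
Then, from the axis intercepts and sections: it misses every integer gridline on the y-axis.
Finally, solving for integer coefficients yields p as stated.

x^4 + 2*x^3*y - x*y^3 + 2*x^3 - 1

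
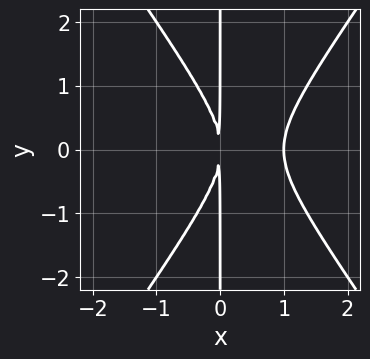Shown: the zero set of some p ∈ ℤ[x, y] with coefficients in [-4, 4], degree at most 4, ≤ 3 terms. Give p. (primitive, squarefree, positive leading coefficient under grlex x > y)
2*x^3 - x*y^2 - 2*x^2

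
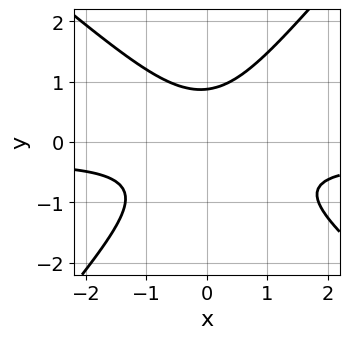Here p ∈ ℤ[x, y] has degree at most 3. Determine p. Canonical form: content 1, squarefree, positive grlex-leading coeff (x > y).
deg p = 3.
Checking where it meets the axes: the curve avoids every integer x-axis point in the box.
Fitting integer coefficients to these (and the overall shape) gives p.

3*x^2*y + x*y^2 - 3*y^3 + x^2 + 2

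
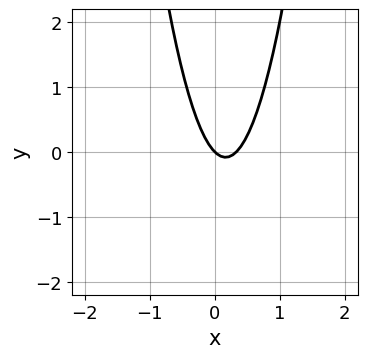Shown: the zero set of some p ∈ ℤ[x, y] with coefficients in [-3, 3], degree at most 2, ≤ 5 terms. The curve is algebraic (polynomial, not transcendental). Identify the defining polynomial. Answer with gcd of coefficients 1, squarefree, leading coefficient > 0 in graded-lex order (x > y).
(a) The degree is 2 — a generic line meets the curve in up to 2 points.
(b) From the axis intercepts and sections: one x-axis crossing is at x = 0; one y-axis crossing is at y = 0.
(c) Together with the visible shape, these determine p as stated.

3*x^2 - x - y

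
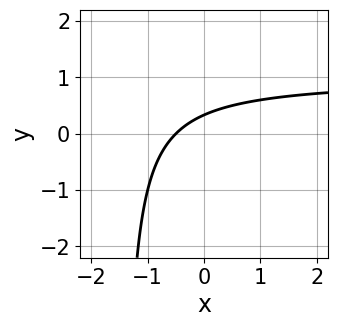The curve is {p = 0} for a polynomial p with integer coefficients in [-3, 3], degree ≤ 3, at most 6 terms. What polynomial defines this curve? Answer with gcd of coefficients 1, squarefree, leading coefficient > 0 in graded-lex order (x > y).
2*x*y - 2*x + 3*y - 1

1. Degree: a generic line meets the curve in up to 2 points, so deg p = 2.
2. Solving for integer coefficients yields p as stated.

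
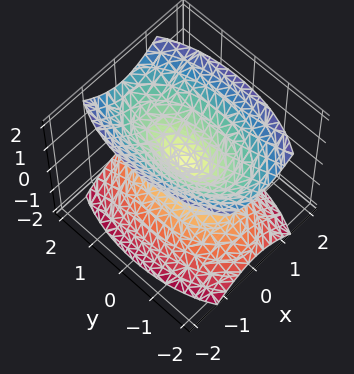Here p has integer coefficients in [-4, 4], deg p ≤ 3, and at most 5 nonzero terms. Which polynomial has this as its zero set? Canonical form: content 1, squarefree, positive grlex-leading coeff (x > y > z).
1. There are 2 components. Treating them together as one polynomial.
2. Degree: two nappes meeting at a single point; a quadric, so deg p = 2.
3. Symmetries: the x ↦ −x reflection is a symmetry, so x appears only in even powers; mirror symmetry y ↦ −y ⇒ only even powers of y; mirror symmetry z ↦ −z ⇒ only even powers of z.
4. Against the integer gridlines: it crosses the x-axis at the gridline x = 0; it crosses the y-axis at the gridline y = 0; it meets the z-axis at z = 0 (among the integer gridlines).
5. Matching integer coefficients to the picture gives p.

3*x^2 + y^2 - 2*z^2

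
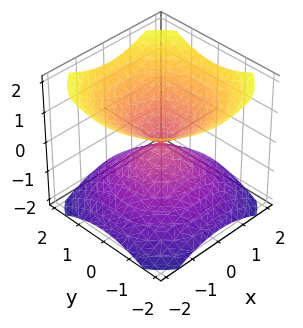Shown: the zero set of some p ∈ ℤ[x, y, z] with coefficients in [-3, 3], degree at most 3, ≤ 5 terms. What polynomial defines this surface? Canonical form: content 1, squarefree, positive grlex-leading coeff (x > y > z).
The picture has 2 separate pieces.
Degree: a double cone through the origin; a quadric, so deg p = 2.
Symmetries: mirror symmetry z ↦ −z ⇒ only even powers of z; the surface is invariant under rotation about z: p = q(x² + y², z).
From the axis intercepts and sections: a circular section at z = 1 has radius between 1 and 2; it meets the x-axis at x = 0 (among the integer gridlines); it meets the y-axis at y = 0 (among the integer gridlines).
Matching integer coefficients to the picture gives p.

2*x^2 + 2*y^2 - 3*z^2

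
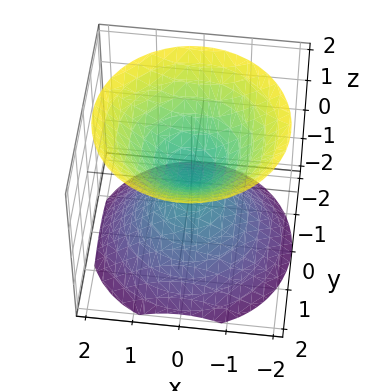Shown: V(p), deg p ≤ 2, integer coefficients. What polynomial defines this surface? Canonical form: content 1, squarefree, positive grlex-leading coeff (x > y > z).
First, the picture has 2 separate pieces.
Next, deg p = 2.
Next, symmetries: it's symmetric under z → −z, forcing even powers of z; every cross-section ⟂ z is a circle, so x, y appear only via x² + y².
Then, reading off the gridlines: it meets the z-axis at z = 0 (among the integer gridlines); it crosses the x-axis at the gridline x = 0; a circular section at z = -1 has radius exactly 1.
Finally, matching integer coefficients to the picture gives p.

x^2 + y^2 - z^2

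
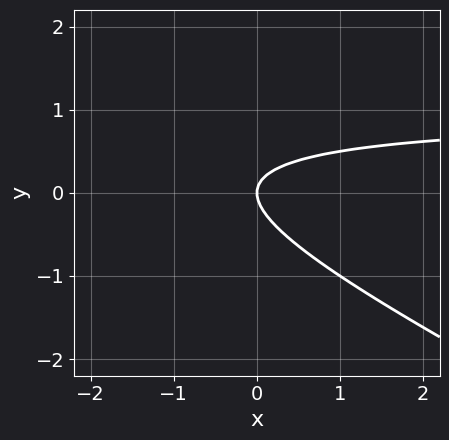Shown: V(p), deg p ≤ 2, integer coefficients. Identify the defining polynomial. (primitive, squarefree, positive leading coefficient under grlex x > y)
(a) deg p = 2. The shape is more complex than any degree-1 curve.
(b) From the axis intercepts and sections: it meets the x-axis at x = 0 (among the integer gridlines); it crosses the y-axis at the gridline y = 0.
(c) Solving for integer coefficients yields p as stated.

x*y + 2*y^2 - x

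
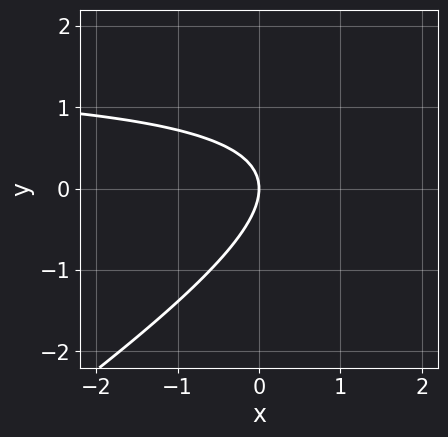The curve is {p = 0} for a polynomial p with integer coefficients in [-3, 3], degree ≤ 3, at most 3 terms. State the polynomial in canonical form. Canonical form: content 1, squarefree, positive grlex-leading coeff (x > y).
1. Degree: the shape is more complex than any degree-1 curve, so deg p = 2.
2. From the axis intercepts and sections: one y-axis crossing is at y = 0; one x-axis crossing is at x = 0.
3. Matching integer coefficients to the picture gives p.

2*x*y - 3*y^2 - 3*x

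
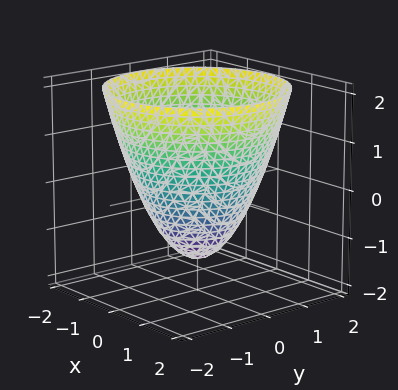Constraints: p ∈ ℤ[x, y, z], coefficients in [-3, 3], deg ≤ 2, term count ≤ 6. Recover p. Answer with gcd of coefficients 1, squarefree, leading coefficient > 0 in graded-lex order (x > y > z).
2*x^2 + 2*y^2 - 2*z - 3

1. deg p = 2. The shape is more complex than any degree-1 surface.
2. Symmetry: the surface is invariant under rotation about z: p = q(x² + y², z).
3. Reading off the gridlines: a circular section at z = 0 has radius between 1 and 2.
4. Matching integer coefficients to the picture gives p.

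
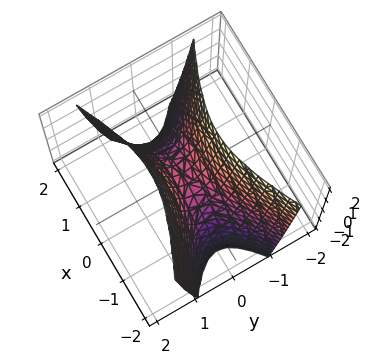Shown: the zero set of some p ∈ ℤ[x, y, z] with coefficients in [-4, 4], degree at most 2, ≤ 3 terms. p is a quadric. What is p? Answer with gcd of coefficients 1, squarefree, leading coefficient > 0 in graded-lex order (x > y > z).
(a) The degree is 2 — a hyperbolic paraboloid; a quadric.
(b) Symmetries: mirror symmetry y ↦ −y ⇒ only even powers of y; it's symmetric under x → −x, forcing even powers of x.
(c) Against the integer gridlines: it crosses the z-axis at the gridline z = 0; one y-axis crossing is at y = 0; it meets the x-axis at x = 0 (among the integer gridlines).
(d) Together with the visible shape, these determine p as stated.

x^2 - 3*y^2 + z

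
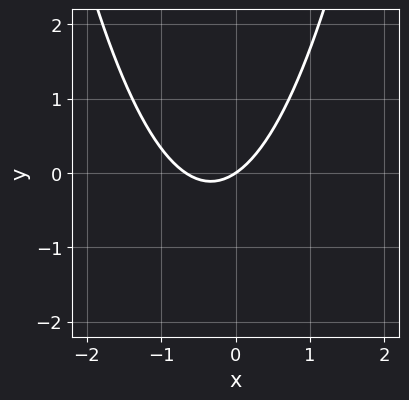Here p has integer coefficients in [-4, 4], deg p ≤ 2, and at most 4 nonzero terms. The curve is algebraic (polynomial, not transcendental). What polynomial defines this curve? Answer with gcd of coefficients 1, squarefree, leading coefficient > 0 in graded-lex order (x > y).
3*x^2 + 2*x - 3*y

First, degree: no degree-1 curve has this shape, so deg p = 2.
Then, from the axis intercepts and sections: one y-axis crossing is at y = 0; it crosses the x-axis at the gridline x = 0.
Finally, assembling these constraints gives the stated polynomial.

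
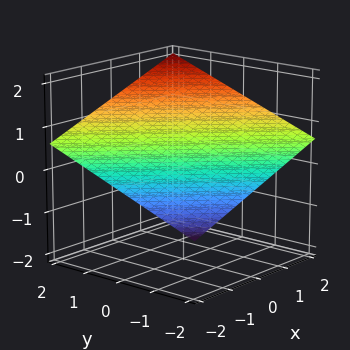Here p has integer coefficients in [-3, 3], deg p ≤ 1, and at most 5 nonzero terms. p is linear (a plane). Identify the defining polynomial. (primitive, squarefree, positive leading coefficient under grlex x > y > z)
x + y - 3*z + 2

1. Degree: every cross-section is a straight line — this is a plane, so deg p = 1.
2. From the axis intercepts and sections: it crosses the y-axis at the gridline y = -2; one x-axis crossing is at x = -2.
3. Matching integer coefficients to the picture gives p.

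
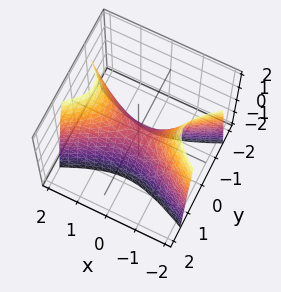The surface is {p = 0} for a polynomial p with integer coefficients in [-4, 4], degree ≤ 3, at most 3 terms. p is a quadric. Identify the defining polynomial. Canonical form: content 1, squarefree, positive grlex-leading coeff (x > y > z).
x^2 - 3*y^2 - z

First, deg p = 2. A saddle surface; a quadric.
Then, symmetries: the y ↦ −y reflection is a symmetry, so y appears only in even powers; the x ↦ −x reflection is a symmetry, so x appears only in even powers.
Then, observable constraints: one y-axis crossing is at y = 0; it meets the z-axis at z = 0 (among the integer gridlines); it meets the x-axis at x = 0 (among the integer gridlines).
Finally, solving for integer coefficients yields p as stated.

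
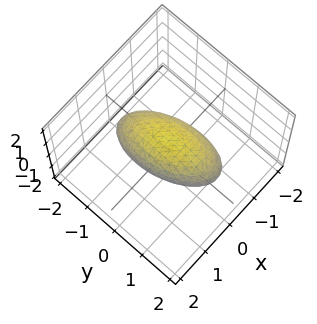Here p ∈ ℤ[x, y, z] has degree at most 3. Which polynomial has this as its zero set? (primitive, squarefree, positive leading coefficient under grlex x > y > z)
First, the degree is 2 — the shape is more complex than any degree-1 surface.
Finally, the integer polynomial consistent with all of this is the stated p.

3*x^2 + x*y + y^2 + 3*z^2 - 2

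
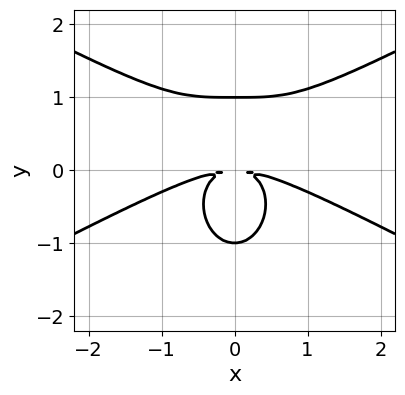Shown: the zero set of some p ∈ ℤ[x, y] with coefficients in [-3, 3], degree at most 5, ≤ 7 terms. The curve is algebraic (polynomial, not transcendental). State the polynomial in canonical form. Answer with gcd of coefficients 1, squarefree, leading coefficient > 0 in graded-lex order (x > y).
Degree: the shape is more complex than any degree-3 curve, so deg p = 4.
Symmetries: it's symmetric under x → −x, forcing even powers of x.
Observable constraints: the y-axis gridline crossings are at y ∈ {-1, 1}.
Matching integer coefficients to the picture gives p.

x^4 - 3*x^2*y^2 - 2*y^4 + 3*x^2*y + 2*y^2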